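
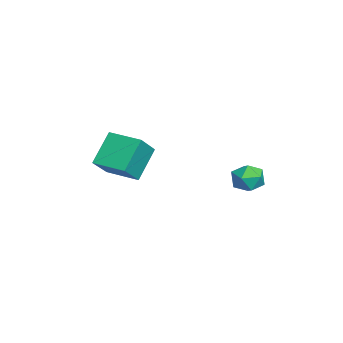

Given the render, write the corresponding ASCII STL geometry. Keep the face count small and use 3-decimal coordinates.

solid 
facet normal -0.533 -0.844 0.068
outer loop
vertex -0.952 -5.117 2.847
vertex -1.8 -4.483 4.073
vertex -1.896 -4.595 1.924
endloop
endfacet
facet normal 0.523 -0.392 -0.757
outer loop
vertex -1.14 -3.397 1.827
vertex -0.952 -5.117 2.847
vertex -1.896 -4.595 1.924
endloop
endfacet
facet normal -0.533 -0.844 0.068
outer loop
vertex -1.896 -4.595 1.924
vertex -1.8 -4.483 4.073
vertex -2.744 -3.961 3.15
endloop
endfacet
facet normal -0.665 0.367 -0.650
outer loop
vertex -2.744 -3.961 3.15
vertex -1.14 -3.397 1.827
vertex -1.896 -4.595 1.924
endloop
endfacet
facet normal 0.665 -0.367 0.650
outer loop
vertex -0.952 -5.117 2.847
vertex -1.044 -3.285 3.976
vertex -1.8 -4.483 4.073
endloop
endfacet
facet normal 0.523 -0.392 -0.757
outer loop
vertex -0.196 -3.919 2.75
vertex -0.952 -5.117 2.847
vertex -1.14 -3.397 1.827
endloop
endfacet
facet normal 0.665 -0.367 0.650
outer loop
vertex -0.196 -3.919 2.75
vertex -1.044 -3.285 3.976
vertex -0.952 -5.117 2.847
endloop
endfacet
facet normal -0.523 0.392 0.757
outer loop
vertex -1.8 -4.483 4.073
vertex -1.044 -3.285 3.976
vertex -2.744 -3.961 3.15
endloop
endfacet
facet normal -0.665 0.367 -0.650
outer loop
vertex -1.988 -2.763 3.053
vertex -1.14 -3.397 1.827
vertex -2.744 -3.961 3.15
endloop
endfacet
facet normal -0.523 0.392 0.757
outer loop
vertex -2.744 -3.961 3.15
vertex -1.044 -3.285 3.976
vertex -1.988 -2.763 3.053
endloop
endfacet
facet normal 0.533 0.844 -0.068
outer loop
vertex -1.988 -2.763 3.053
vertex -0.196 -3.919 2.75
vertex -1.14 -3.397 1.827
endloop
endfacet
facet normal 0.533 0.844 -0.068
outer loop
vertex -1.044 -3.285 3.976
vertex -0.196 -3.919 2.75
vertex -1.988 -2.763 3.053
endloop
endfacet
facet normal 0.176 0.967 0.182
outer loop
vertex 1.94 1.074 2.969
vertex 1.629 1.012 3.598
vertex 2.321 0.898 3.535
endloop
endfacet
facet normal 0.679 0.693 -0.242
outer loop
vertex 1.94 1.074 2.969
vertex 2.321 0.898 3.535
vertex 2.433 0.574 2.92
endloop
endfacet
facet normal 0.359 0.435 -0.826
outer loop
vertex 1.94 1.074 2.969
vertex 2.433 0.574 2.92
vertex 1.81 0.487 2.603
endloop
endfacet
facet normal -0.342 0.551 -0.762
outer loop
vertex 1.94 1.074 2.969
vertex 1.81 0.487 2.603
vertex 1.313 0.758 3.022
endloop
endfacet
facet normal -0.455 0.880 -0.138
outer loop
vertex 1.94 1.074 2.969
vertex 1.313 0.758 3.022
vertex 1.629 1.012 3.598
endloop
endfacet
facet normal 0.984 0.147 0.102
outer loop
vertex 2.433 0.574 2.92
vertex 2.321 0.898 3.535
vertex 2.427 0.202 3.518
endloop
endfacet
facet normal 0.169 0.591 0.789
outer loop
vertex 2.321 0.898 3.535
vertex 1.629 1.012 3.598
vertex 1.93 0.473 3.937
endloop
endfacet
facet normal -0.852 0.448 0.270
outer loop
vertex 1.629 1.012 3.598
vertex 1.313 0.758 3.022
vertex 1.307 0.386 3.62
endloop
endfacet
facet normal -0.669 -0.084 -0.739
outer loop
vertex 1.313 0.758 3.022
vertex 1.81 0.487 2.603
vertex 1.419 0.062 3.005
endloop
endfacet
facet normal 0.466 -0.269 -0.843
outer loop
vertex 1.81 0.487 2.603
vertex 2.433 0.574 2.92
vertex 2.111 -0.052 2.942
endloop
endfacet
facet normal 0.342 -0.551 0.762
outer loop
vertex 1.8 -0.114 3.571
vertex 2.427 0.202 3.518
vertex 1.93 0.473 3.937
endloop
endfacet
facet normal -0.359 -0.435 0.826
outer loop
vertex 1.8 -0.114 3.571
vertex 1.93 0.473 3.937
vertex 1.307 0.386 3.62
endloop
endfacet
facet normal -0.679 -0.693 0.242
outer loop
vertex 1.8 -0.114 3.571
vertex 1.307 0.386 3.62
vertex 1.419 0.062 3.005
endloop
endfacet
facet normal -0.176 -0.967 -0.182
outer loop
vertex 1.8 -0.114 3.571
vertex 1.419 0.062 3.005
vertex 2.111 -0.052 2.942
endloop
endfacet
facet normal 0.455 -0.880 0.138
outer loop
vertex 1.8 -0.114 3.571
vertex 2.111 -0.052 2.942
vertex 2.427 0.202 3.518
endloop
endfacet
facet normal 0.669 0.084 0.739
outer loop
vertex 1.93 0.473 3.937
vertex 2.427 0.202 3.518
vertex 2.321 0.898 3.535
endloop
endfacet
facet normal -0.466 0.269 0.843
outer loop
vertex 1.307 0.386 3.62
vertex 1.93 0.473 3.937
vertex 1.629 1.012 3.598
endloop
endfacet
facet normal -0.984 -0.147 -0.102
outer loop
vertex 1.419 0.062 3.005
vertex 1.307 0.386 3.62
vertex 1.313 0.758 3.022
endloop
endfacet
facet normal -0.169 -0.591 -0.789
outer loop
vertex 2.111 -0.052 2.942
vertex 1.419 0.062 3.005
vertex 1.81 0.487 2.603
endloop
endfacet
facet normal 0.852 -0.448 -0.270
outer loop
vertex 2.427 0.202 3.518
vertex 2.111 -0.052 2.942
vertex 2.433 0.574 2.92
endloop
endfacet

endsolid


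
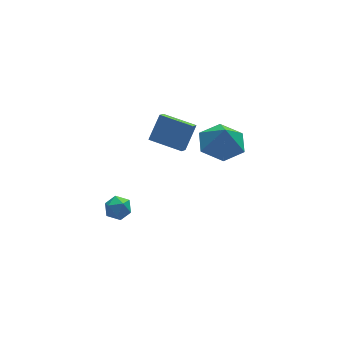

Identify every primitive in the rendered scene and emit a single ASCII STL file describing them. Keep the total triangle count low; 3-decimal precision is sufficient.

solid 
facet normal -0.539 -0.413 -0.734
outer loop
vertex 0.99 -3.382 3.207
vertex -0.073 -2.392 3.431
vertex 1.348 -2.873 2.657
endloop
endfacet
facet normal 0.723 -0.673 -0.152
outer loop
vertex 2.033 -2.348 3.589
vertex 0.99 -3.382 3.207
vertex 1.348 -2.873 2.657
endloop
endfacet
facet normal -0.539 -0.413 -0.734
outer loop
vertex 1.348 -2.873 2.657
vertex -0.073 -2.392 3.431
vertex 0.285 -1.883 2.881
endloop
endfacet
facet normal 0.431 0.613 -0.662
outer loop
vertex 0.285 -1.883 2.881
vertex 2.033 -2.348 3.589
vertex 1.348 -2.873 2.657
endloop
endfacet
facet normal -0.431 -0.613 0.662
outer loop
vertex 0.99 -3.382 3.207
vertex 0.612 -1.867 4.363
vertex -0.073 -2.392 3.431
endloop
endfacet
facet normal 0.723 -0.673 -0.152
outer loop
vertex 1.675 -2.857 4.139
vertex 0.99 -3.382 3.207
vertex 2.033 -2.348 3.589
endloop
endfacet
facet normal -0.431 -0.613 0.662
outer loop
vertex 1.675 -2.857 4.139
vertex 0.612 -1.867 4.363
vertex 0.99 -3.382 3.207
endloop
endfacet
facet normal -0.723 0.673 0.152
outer loop
vertex -0.073 -2.392 3.431
vertex 0.612 -1.867 4.363
vertex 0.285 -1.883 2.881
endloop
endfacet
facet normal 0.431 0.613 -0.662
outer loop
vertex 0.97 -1.358 3.813
vertex 2.033 -2.348 3.589
vertex 0.285 -1.883 2.881
endloop
endfacet
facet normal -0.723 0.673 0.152
outer loop
vertex 0.285 -1.883 2.881
vertex 0.612 -1.867 4.363
vertex 0.97 -1.358 3.813
endloop
endfacet
facet normal 0.539 0.413 0.734
outer loop
vertex 0.97 -1.358 3.813
vertex 1.675 -2.857 4.139
vertex 2.033 -2.348 3.589
endloop
endfacet
facet normal 0.539 0.413 0.734
outer loop
vertex 0.612 -1.867 4.363
vertex 1.675 -2.857 4.139
vertex 0.97 -1.358 3.813
endloop
endfacet
facet normal -0.028 0.233 -0.972
outer loop
vertex 4.059 -2.46 2.381
vertex 3.034 -2.685 2.356
vertex 3.352 -1.71 2.581
endloop
endfacet
facet normal 0.599 0.376 0.707
outer loop
vertex 4.059 -2.46 2.381
vertex 3.352 -1.71 2.581
vertex 3.066 -2.955 3.484
endloop
endfacet
facet normal -0.028 0.233 -0.972
outer loop
vertex 3.352 -1.71 2.581
vertex 3.034 -2.685 2.356
vertex 2.327 -1.935 2.556
endloop
endfacet
facet normal -0.151 0.603 0.783
outer loop
vertex 3.352 -1.71 2.581
vertex 2.327 -1.935 2.556
vertex 3.066 -2.955 3.484
endloop
endfacet
facet normal -0.028 0.233 -0.972
outer loop
vertex 2.327 -1.935 2.556
vertex 3.034 -2.685 2.356
vertex 2.009 -2.91 2.331
endloop
endfacet
facet normal -0.733 0.083 0.675
outer loop
vertex 2.327 -1.935 2.556
vertex 2.009 -2.91 2.331
vertex 3.066 -2.955 3.484
endloop
endfacet
facet normal -0.028 0.233 -0.972
outer loop
vertex 2.009 -2.91 2.331
vertex 3.034 -2.685 2.356
vertex 2.716 -3.66 2.131
endloop
endfacet
facet normal -0.564 -0.663 0.492
outer loop
vertex 2.009 -2.91 2.331
vertex 2.716 -3.66 2.131
vertex 3.066 -2.955 3.484
endloop
endfacet
facet normal -0.028 0.233 -0.972
outer loop
vertex 2.716 -3.66 2.131
vertex 3.034 -2.685 2.356
vertex 3.741 -3.435 2.156
endloop
endfacet
facet normal 0.185 -0.890 0.416
outer loop
vertex 2.716 -3.66 2.131
vertex 3.741 -3.435 2.156
vertex 3.066 -2.955 3.484
endloop
endfacet
facet normal -0.028 0.233 -0.972
outer loop
vertex 3.741 -3.435 2.156
vertex 3.034 -2.685 2.356
vertex 4.059 -2.46 2.381
endloop
endfacet
facet normal 0.767 -0.371 0.524
outer loop
vertex 3.741 -3.435 2.156
vertex 4.059 -2.46 2.381
vertex 3.066 -2.955 3.484
endloop
endfacet
facet normal -0.972 0.191 0.137
outer loop
vertex -1.683 -1.49 -2.311
vertex -1.581 -1.43 -1.67
vertex -1.533 -0.908 -2.058
endloop
endfacet
facet normal -0.755 0.415 -0.507
outer loop
vertex -1.683 -1.49 -2.311
vertex -1.533 -0.908 -2.058
vertex -1.261 -1.099 -2.619
endloop
endfacet
facet normal -0.491 -0.147 -0.859
outer loop
vertex -1.683 -1.49 -2.311
vertex -1.261 -1.099 -2.619
vertex -1.142 -1.738 -2.578
endloop
endfacet
facet normal -0.544 -0.718 -0.435
outer loop
vertex -1.683 -1.49 -2.311
vertex -1.142 -1.738 -2.578
vertex -1.34 -1.943 -1.992
endloop
endfacet
facet normal -0.841 -0.509 0.182
outer loop
vertex -1.683 -1.49 -2.311
vertex -1.34 -1.943 -1.992
vertex -1.581 -1.43 -1.67
endloop
endfacet
facet normal -0.226 0.883 -0.410
outer loop
vertex -1.261 -1.099 -2.619
vertex -1.533 -0.908 -2.058
vertex -0.9 -0.797 -2.168
endloop
endfacet
facet normal -0.576 0.521 0.630
outer loop
vertex -1.533 -0.908 -2.058
vertex -1.581 -1.43 -1.67
vertex -1.098 -1.002 -1.582
endloop
endfacet
facet normal -0.365 -0.612 0.702
outer loop
vertex -1.581 -1.43 -1.67
vertex -1.34 -1.943 -1.992
vertex -0.979 -1.641 -1.541
endloop
endfacet
facet normal 0.116 -0.949 -0.293
outer loop
vertex -1.34 -1.943 -1.992
vertex -1.142 -1.738 -2.578
vertex -0.707 -1.832 -2.102
endloop
endfacet
facet normal 0.201 -0.025 -0.979
outer loop
vertex -1.142 -1.738 -2.578
vertex -1.261 -1.099 -2.619
vertex -0.659 -1.31 -2.49
endloop
endfacet
facet normal 0.544 0.718 0.435
outer loop
vertex -0.557 -1.25 -1.849
vertex -0.9 -0.797 -2.168
vertex -1.098 -1.002 -1.582
endloop
endfacet
facet normal 0.491 0.147 0.859
outer loop
vertex -0.557 -1.25 -1.849
vertex -1.098 -1.002 -1.582
vertex -0.979 -1.641 -1.541
endloop
endfacet
facet normal 0.755 -0.415 0.507
outer loop
vertex -0.557 -1.25 -1.849
vertex -0.979 -1.641 -1.541
vertex -0.707 -1.832 -2.102
endloop
endfacet
facet normal 0.972 -0.191 -0.137
outer loop
vertex -0.557 -1.25 -1.849
vertex -0.707 -1.832 -2.102
vertex -0.659 -1.31 -2.49
endloop
endfacet
facet normal 0.841 0.509 -0.182
outer loop
vertex -0.557 -1.25 -1.849
vertex -0.659 -1.31 -2.49
vertex -0.9 -0.797 -2.168
endloop
endfacet
facet normal -0.116 0.949 0.293
outer loop
vertex -1.098 -1.002 -1.582
vertex -0.9 -0.797 -2.168
vertex -1.533 -0.908 -2.058
endloop
endfacet
facet normal -0.201 0.025 0.979
outer loop
vertex -0.979 -1.641 -1.541
vertex -1.098 -1.002 -1.582
vertex -1.581 -1.43 -1.67
endloop
endfacet
facet normal 0.226 -0.883 0.410
outer loop
vertex -0.707 -1.832 -2.102
vertex -0.979 -1.641 -1.541
vertex -1.34 -1.943 -1.992
endloop
endfacet
facet normal 0.576 -0.521 -0.630
outer loop
vertex -0.659 -1.31 -2.49
vertex -0.707 -1.832 -2.102
vertex -1.142 -1.738 -2.578
endloop
endfacet
facet normal 0.365 0.612 -0.702
outer loop
vertex -0.9 -0.797 -2.168
vertex -0.659 -1.31 -2.49
vertex -1.261 -1.099 -2.619
endloop
endfacet

endsolid


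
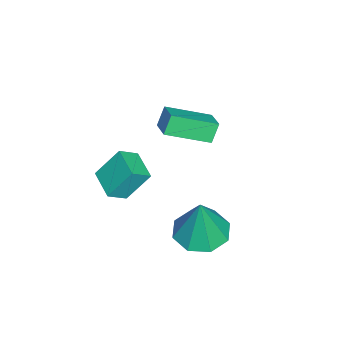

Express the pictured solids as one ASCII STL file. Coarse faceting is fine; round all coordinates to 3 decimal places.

solid 
facet normal -0.584 0.574 -0.574
outer loop
vertex -0.679 0.927 0.039
vertex 0.195 1.615 -0.162
vertex -0.345 0.188 -1.04
endloop
endfacet
facet normal -0.774 -0.608 0.177
outer loop
vertex 0.145 -0.295 -0.558
vertex -0.679 0.927 0.039
vertex -0.345 0.188 -1.04
endloop
endfacet
facet normal -0.584 0.574 -0.574
outer loop
vertex -0.345 0.188 -1.04
vertex 0.195 1.615 -0.162
vertex 0.528 0.875 -1.241
endloop
endfacet
facet normal 0.247 -0.548 -0.800
outer loop
vertex 0.528 0.875 -1.241
vertex 0.145 -0.295 -0.558
vertex -0.345 0.188 -1.04
endloop
endfacet
facet normal -0.247 0.547 0.800
outer loop
vertex -0.679 0.927 0.039
vertex 0.685 1.132 0.32
vertex 0.195 1.615 -0.162
endloop
endfacet
facet normal -0.773 -0.609 0.179
outer loop
vertex -0.188 0.445 0.521
vertex -0.679 0.927 0.039
vertex 0.145 -0.295 -0.558
endloop
endfacet
facet normal -0.247 0.548 0.799
outer loop
vertex -0.188 0.445 0.521
vertex 0.685 1.132 0.32
vertex -0.679 0.927 0.039
endloop
endfacet
facet normal 0.774 0.608 -0.178
outer loop
vertex 0.195 1.615 -0.162
vertex 0.685 1.132 0.32
vertex 0.528 0.875 -1.241
endloop
endfacet
facet normal 0.247 -0.548 -0.799
outer loop
vertex 1.019 0.393 -0.759
vertex 0.145 -0.295 -0.558
vertex 0.528 0.875 -1.241
endloop
endfacet
facet normal 0.773 0.609 -0.178
outer loop
vertex 0.528 0.875 -1.241
vertex 0.685 1.132 0.32
vertex 1.019 0.393 -0.759
endloop
endfacet
facet normal 0.584 -0.574 0.574
outer loop
vertex 1.019 0.393 -0.759
vertex -0.188 0.445 0.521
vertex 0.145 -0.295 -0.558
endloop
endfacet
facet normal 0.584 -0.574 0.574
outer loop
vertex 0.685 1.132 0.32
vertex -0.188 0.445 0.521
vertex 1.019 0.393 -0.759
endloop
endfacet
facet normal -0.463 0.190 0.866
outer loop
vertex -3.973 0.924 -0.442
vertex -3.198 1.375 -0.127
vertex -4.59 2.444 -1.105
endloop
endfacet
facet normal -0.815 -0.475 -0.331
outer loop
vertex -4.202 2.285 -1.833
vertex -3.973 0.924 -0.442
vertex -4.59 2.444 -1.105
endloop
endfacet
facet normal -0.462 0.190 0.866
outer loop
vertex -4.59 2.444 -1.105
vertex -3.198 1.375 -0.127
vertex -3.816 2.896 -0.791
endloop
endfacet
facet normal -0.350 0.859 -0.374
outer loop
vertex -3.816 2.896 -0.791
vertex -4.202 2.285 -1.833
vertex -4.59 2.444 -1.105
endloop
endfacet
facet normal 0.348 -0.860 0.373
outer loop
vertex -3.973 0.924 -0.442
vertex -2.81 1.216 -0.855
vertex -3.198 1.375 -0.127
endloop
endfacet
facet normal -0.815 -0.476 -0.331
outer loop
vertex -3.584 0.764 -1.169
vertex -3.973 0.924 -0.442
vertex -4.202 2.285 -1.833
endloop
endfacet
facet normal 0.349 -0.859 0.376
outer loop
vertex -3.584 0.764 -1.169
vertex -2.81 1.216 -0.855
vertex -3.973 0.924 -0.442
endloop
endfacet
facet normal 0.815 0.476 0.331
outer loop
vertex -3.198 1.375 -0.127
vertex -2.81 1.216 -0.855
vertex -3.816 2.896 -0.791
endloop
endfacet
facet normal -0.348 0.859 -0.375
outer loop
vertex -3.427 2.736 -1.518
vertex -4.202 2.285 -1.833
vertex -3.816 2.896 -0.791
endloop
endfacet
facet normal 0.815 0.475 0.331
outer loop
vertex -3.816 2.896 -0.791
vertex -2.81 1.216 -0.855
vertex -3.427 2.736 -1.518
endloop
endfacet
facet normal 0.463 -0.190 -0.866
outer loop
vertex -3.427 2.736 -1.518
vertex -3.584 0.764 -1.169
vertex -4.202 2.285 -1.833
endloop
endfacet
facet normal 0.462 -0.190 -0.866
outer loop
vertex -2.81 1.216 -0.855
vertex -3.584 0.764 -1.169
vertex -3.427 2.736 -1.518
endloop
endfacet
facet normal -0.214 -0.029 -0.976
outer loop
vertex 0.151 2.318 -3.423
vertex -0.377 3.162 -3.332
vertex 0.578 2.943 -3.535
endloop
endfacet
facet normal 0.816 -0.507 0.278
outer loop
vertex 0.151 2.318 -3.423
vertex 0.578 2.943 -3.535
vertex 0.037 3.218 -1.448
endloop
endfacet
facet normal -0.214 -0.028 -0.976
outer loop
vertex 0.578 2.943 -3.535
vertex -0.377 3.162 -3.332
vertex 0.446 3.697 -3.528
endloop
endfacet
facet normal 0.960 0.166 0.227
outer loop
vertex 0.578 2.943 -3.535
vertex 0.446 3.697 -3.528
vertex 0.037 3.218 -1.448
endloop
endfacet
facet normal -0.214 -0.028 -0.976
outer loop
vertex 0.446 3.697 -3.528
vertex -0.377 3.162 -3.332
vertex -0.168 4.138 -3.406
endloop
endfacet
facet normal 0.596 0.749 0.290
outer loop
vertex 0.446 3.697 -3.528
vertex -0.168 4.138 -3.406
vertex 0.037 3.218 -1.448
endloop
endfacet
facet normal -0.214 -0.028 -0.976
outer loop
vertex -0.168 4.138 -3.406
vertex -0.377 3.162 -3.332
vertex -0.904 4.007 -3.241
endloop
endfacet
facet normal -0.064 0.901 0.430
outer loop
vertex -0.168 4.138 -3.406
vertex -0.904 4.007 -3.241
vertex 0.037 3.218 -1.448
endloop
endfacet
facet normal -0.214 -0.029 -0.976
outer loop
vertex -0.904 4.007 -3.241
vertex -0.377 3.162 -3.332
vertex -1.331 3.382 -3.129
endloop
endfacet
facet normal -0.631 0.532 0.565
outer loop
vertex -0.904 4.007 -3.241
vertex -1.331 3.382 -3.129
vertex 0.037 3.218 -1.448
endloop
endfacet
facet normal -0.214 -0.028 -0.976
outer loop
vertex -1.331 3.382 -3.129
vertex -0.377 3.162 -3.332
vertex -1.199 2.628 -3.136
endloop
endfacet
facet normal -0.775 -0.141 0.617
outer loop
vertex -1.331 3.382 -3.129
vertex -1.199 2.628 -3.136
vertex 0.037 3.218 -1.448
endloop
endfacet
facet normal -0.214 -0.028 -0.976
outer loop
vertex -1.199 2.628 -3.136
vertex -0.377 3.162 -3.332
vertex -0.585 2.187 -3.258
endloop
endfacet
facet normal -0.410 -0.725 0.554
outer loop
vertex -1.199 2.628 -3.136
vertex -0.585 2.187 -3.258
vertex 0.037 3.218 -1.448
endloop
endfacet
facet normal -0.214 -0.028 -0.976
outer loop
vertex -0.585 2.187 -3.258
vertex -0.377 3.162 -3.332
vertex 0.151 2.318 -3.423
endloop
endfacet
facet normal 0.249 -0.876 0.413
outer loop
vertex -0.585 2.187 -3.258
vertex 0.151 2.318 -3.423
vertex 0.037 3.218 -1.448
endloop
endfacet

endsolid


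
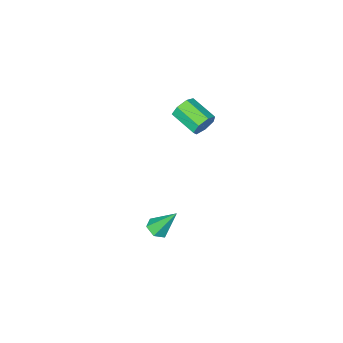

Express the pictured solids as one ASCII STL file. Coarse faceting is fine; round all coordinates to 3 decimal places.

solid 
facet normal 0.330 -0.450 -0.829
outer loop
vertex 4.851 -0.48 -4.422
vertex 4.271 -0.283 -4.76
vertex 4.834 0.132 -4.761
endloop
endfacet
facet normal 0.797 0.310 0.519
outer loop
vertex 4.851 -0.48 -4.422
vertex 4.834 0.132 -4.761
vertex 3.649 0.563 -3.2
endloop
endfacet
facet normal 0.330 -0.450 -0.829
outer loop
vertex 4.834 0.132 -4.761
vertex 4.271 -0.283 -4.76
vertex 4.254 0.329 -5.099
endloop
endfacet
facet normal 0.328 0.945 -0.012
outer loop
vertex 4.834 0.132 -4.761
vertex 4.254 0.329 -5.099
vertex 3.649 0.563 -3.2
endloop
endfacet
facet normal 0.330 -0.450 -0.830
outer loop
vertex 4.254 0.329 -5.099
vertex 4.271 -0.283 -4.76
vertex 3.69 -0.086 -5.098
endloop
endfacet
facet normal -0.570 0.774 -0.277
outer loop
vertex 4.254 0.329 -5.099
vertex 3.69 -0.086 -5.098
vertex 3.649 0.563 -3.2
endloop
endfacet
facet normal 0.330 -0.450 -0.830
outer loop
vertex 3.69 -0.086 -5.098
vertex 4.271 -0.283 -4.76
vertex 3.707 -0.699 -4.759
endloop
endfacet
facet normal -0.999 -0.033 -0.010
outer loop
vertex 3.69 -0.086 -5.098
vertex 3.707 -0.699 -4.759
vertex 3.649 0.563 -3.2
endloop
endfacet
facet normal 0.331 -0.450 -0.829
outer loop
vertex 3.707 -0.699 -4.759
vertex 4.271 -0.283 -4.76
vertex 4.288 -0.895 -4.421
endloop
endfacet
facet normal -0.529 -0.669 0.522
outer loop
vertex 3.707 -0.699 -4.759
vertex 4.288 -0.895 -4.421
vertex 3.649 0.563 -3.2
endloop
endfacet
facet normal 0.330 -0.450 -0.829
outer loop
vertex 4.288 -0.895 -4.421
vertex 4.271 -0.283 -4.76
vertex 4.851 -0.48 -4.422
endloop
endfacet
facet normal 0.368 -0.497 0.786
outer loop
vertex 4.288 -0.895 -4.421
vertex 4.851 -0.48 -4.422
vertex 3.649 0.563 -3.2
endloop
endfacet
facet normal -0.120 0.933 -0.339
outer loop
vertex 1.683 -0.303 1.692
vertex 1.31 -0.116 2.339
vertex 2.065 -0.073 2.19
endloop
endfacet
facet normal 0.812 -0.104 -0.575
outer loop
vertex 1.683 -0.303 1.692
vertex 2.065 -0.073 2.19
vertex 1.883 -1.852 2.254
endloop
endfacet
facet normal 0.812 -0.104 -0.574
outer loop
vertex 1.883 -1.852 2.254
vertex 2.065 -0.073 2.19
vertex 2.264 -1.622 2.752
endloop
endfacet
facet normal 0.119 -0.933 0.340
outer loop
vertex 1.883 -1.852 2.254
vertex 2.264 -1.622 2.752
vertex 1.51 -1.664 2.901
endloop
endfacet
facet normal -0.120 0.933 -0.340
outer loop
vertex 2.065 -0.073 2.19
vertex 1.31 -0.116 2.339
vertex 1.878 0.125 2.8
endloop
endfacet
facet normal 0.953 0.204 0.226
outer loop
vertex 2.065 -0.073 2.19
vertex 1.878 0.125 2.8
vertex 2.264 -1.622 2.752
endloop
endfacet
facet normal 0.953 0.204 0.225
outer loop
vertex 2.264 -1.622 2.752
vertex 1.878 0.125 2.8
vertex 2.077 -1.424 3.363
endloop
endfacet
facet normal 0.119 -0.933 0.339
outer loop
vertex 2.264 -1.622 2.752
vertex 2.077 -1.424 3.363
vertex 1.51 -1.664 2.901
endloop
endfacet
facet normal -0.120 0.933 -0.340
outer loop
vertex 1.878 0.125 2.8
vertex 1.31 -0.116 2.339
vertex 1.264 0.142 3.063
endloop
endfacet
facet normal 0.376 0.359 0.854
outer loop
vertex 1.878 0.125 2.8
vertex 1.264 0.142 3.063
vertex 2.077 -1.424 3.363
endloop
endfacet
facet normal 0.376 0.359 0.854
outer loop
vertex 2.077 -1.424 3.363
vertex 1.264 0.142 3.063
vertex 1.463 -1.407 3.626
endloop
endfacet
facet normal 0.119 -0.933 0.339
outer loop
vertex 2.077 -1.424 3.363
vertex 1.463 -1.407 3.626
vertex 1.51 -1.664 2.901
endloop
endfacet
facet normal -0.119 0.933 -0.340
outer loop
vertex 1.264 0.142 3.063
vertex 1.31 -0.116 2.339
vertex 0.685 -0.035 2.78
endloop
endfacet
facet normal -0.485 0.243 0.840
outer loop
vertex 1.264 0.142 3.063
vertex 0.685 -0.035 2.78
vertex 1.463 -1.407 3.626
endloop
endfacet
facet normal -0.485 0.243 0.840
outer loop
vertex 1.463 -1.407 3.626
vertex 0.685 -0.035 2.78
vertex 0.884 -1.584 3.343
endloop
endfacet
facet normal 0.120 -0.933 0.339
outer loop
vertex 1.463 -1.407 3.626
vertex 0.884 -1.584 3.343
vertex 1.51 -1.664 2.901
endloop
endfacet
facet normal -0.119 0.933 -0.340
outer loop
vertex 0.685 -0.035 2.78
vertex 1.31 -0.116 2.339
vertex 0.577 -0.273 2.165
endloop
endfacet
facet normal -0.980 -0.056 0.193
outer loop
vertex 0.685 -0.035 2.78
vertex 0.577 -0.273 2.165
vertex 0.884 -1.584 3.343
endloop
endfacet
facet normal -0.980 -0.056 0.193
outer loop
vertex 0.884 -1.584 3.343
vertex 0.577 -0.273 2.165
vertex 0.776 -1.822 2.728
endloop
endfacet
facet normal 0.121 -0.933 0.340
outer loop
vertex 0.884 -1.584 3.343
vertex 0.776 -1.822 2.728
vertex 1.51 -1.664 2.901
endloop
endfacet
facet normal -0.119 0.933 -0.339
outer loop
vertex 0.577 -0.273 2.165
vertex 1.31 -0.116 2.339
vertex 1.021 -0.392 1.681
endloop
endfacet
facet normal -0.737 -0.313 -0.599
outer loop
vertex 0.577 -0.273 2.165
vertex 1.021 -0.392 1.681
vertex 0.776 -1.822 2.728
endloop
endfacet
facet normal -0.738 -0.312 -0.599
outer loop
vertex 0.776 -1.822 2.728
vertex 1.021 -0.392 1.681
vertex 1.22 -1.941 2.243
endloop
endfacet
facet normal 0.121 -0.933 0.339
outer loop
vertex 0.776 -1.822 2.728
vertex 1.22 -1.941 2.243
vertex 1.51 -1.664 2.901
endloop
endfacet
facet normal -0.120 0.933 -0.339
outer loop
vertex 1.021 -0.392 1.681
vertex 1.31 -0.116 2.339
vertex 1.683 -0.303 1.692
endloop
endfacet
facet normal 0.060 -0.334 -0.941
outer loop
vertex 1.021 -0.392 1.681
vertex 1.683 -0.303 1.692
vertex 1.22 -1.941 2.243
endloop
endfacet
facet normal 0.060 -0.334 -0.941
outer loop
vertex 1.22 -1.941 2.243
vertex 1.683 -0.303 1.692
vertex 1.883 -1.852 2.254
endloop
endfacet
facet normal 0.120 -0.933 0.340
outer loop
vertex 1.22 -1.941 2.243
vertex 1.883 -1.852 2.254
vertex 1.51 -1.664 2.901
endloop
endfacet

endsolid


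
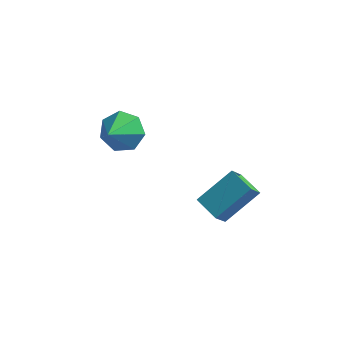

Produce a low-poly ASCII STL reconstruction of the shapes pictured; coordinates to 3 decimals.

solid 
facet normal 0.002 0.823 -0.569
outer loop
vertex -1.886 2.651 2.656
vertex -2.438 2.137 1.911
vertex -2.801 2.704 2.73
endloop
endfacet
facet normal 0.086 0.095 0.992
outer loop
vertex -1.886 2.651 2.656
vertex -2.801 2.704 2.73
vertex -2.442 0.723 2.889
endloop
endfacet
facet normal 0.003 0.823 -0.568
outer loop
vertex -2.801 2.704 2.73
vertex -2.438 2.137 1.911
vertex -3.443 2.331 2.187
endloop
endfacet
facet normal -0.627 -0.051 0.777
outer loop
vertex -2.801 2.704 2.73
vertex -3.443 2.331 2.187
vertex -2.442 0.723 2.889
endloop
endfacet
facet normal 0.003 0.822 -0.569
outer loop
vertex -3.443 2.331 2.187
vertex -2.438 2.137 1.911
vertex -3.329 1.812 1.437
endloop
endfacet
facet normal -0.869 -0.459 0.186
outer loop
vertex -3.443 2.331 2.187
vertex -3.329 1.812 1.437
vertex -2.442 0.723 2.889
endloop
endfacet
facet normal 0.002 0.823 -0.568
outer loop
vertex -3.329 1.812 1.437
vertex -2.438 2.137 1.911
vertex -2.544 1.538 1.043
endloop
endfacet
facet normal -0.457 -0.823 -0.338
outer loop
vertex -3.329 1.812 1.437
vertex -2.544 1.538 1.043
vertex -2.442 0.723 2.889
endloop
endfacet
facet normal 0.001 0.823 -0.568
outer loop
vertex -2.544 1.538 1.043
vertex -2.438 2.137 1.911
vertex -1.679 1.716 1.303
endloop
endfacet
facet normal 0.298 -0.867 -0.399
outer loop
vertex -2.544 1.538 1.043
vertex -1.679 1.716 1.303
vertex -2.442 0.723 2.889
endloop
endfacet
facet normal 0.002 0.823 -0.568
outer loop
vertex -1.679 1.716 1.303
vertex -2.438 2.137 1.911
vertex -1.387 2.211 2.021
endloop
endfacet
facet normal 0.828 -0.559 0.048
outer loop
vertex -1.679 1.716 1.303
vertex -1.387 2.211 2.021
vertex -2.442 0.723 2.889
endloop
endfacet
facet normal 0.002 0.823 -0.569
outer loop
vertex -1.387 2.211 2.021
vertex -2.438 2.137 1.911
vertex -1.886 2.651 2.656
endloop
endfacet
facet normal 0.733 -0.131 0.667
outer loop
vertex -1.387 2.211 2.021
vertex -1.886 2.651 2.656
vertex -2.442 0.723 2.889
endloop
endfacet
facet normal -0.855 0.457 0.245
outer loop
vertex 2.457 2.56 0.623
vertex 2.6 3.32 -0.294
vertex 1.397 1.249 -0.63
endloop
endfacet
facet normal -0.119 -0.634 0.764
outer loop
vertex 2.5 0.66 -0.946
vertex 2.457 2.56 0.623
vertex 1.397 1.249 -0.63
endloop
endfacet
facet normal -0.855 0.457 0.246
outer loop
vertex 1.397 1.249 -0.63
vertex 2.6 3.32 -0.294
vertex 1.54 2.01 -1.546
endloop
endfacet
facet normal -0.504 -0.624 -0.597
outer loop
vertex 1.54 2.01 -1.546
vertex 2.5 0.66 -0.946
vertex 1.397 1.249 -0.63
endloop
endfacet
facet normal 0.504 0.625 0.596
outer loop
vertex 2.457 2.56 0.623
vertex 3.703 2.731 -0.61
vertex 2.6 3.32 -0.294
endloop
endfacet
facet normal -0.119 -0.634 0.764
outer loop
vertex 3.56 1.97 0.306
vertex 2.457 2.56 0.623
vertex 2.5 0.66 -0.946
endloop
endfacet
facet normal 0.505 0.623 0.597
outer loop
vertex 3.56 1.97 0.306
vertex 3.703 2.731 -0.61
vertex 2.457 2.56 0.623
endloop
endfacet
facet normal 0.119 0.634 -0.764
outer loop
vertex 2.6 3.32 -0.294
vertex 3.703 2.731 -0.61
vertex 1.54 2.01 -1.546
endloop
endfacet
facet normal -0.505 -0.624 -0.596
outer loop
vertex 2.643 1.42 -1.863
vertex 2.5 0.66 -0.946
vertex 1.54 2.01 -1.546
endloop
endfacet
facet normal 0.119 0.634 -0.764
outer loop
vertex 1.54 2.01 -1.546
vertex 3.703 2.731 -0.61
vertex 2.643 1.42 -1.863
endloop
endfacet
facet normal 0.855 -0.457 -0.246
outer loop
vertex 2.643 1.42 -1.863
vertex 3.56 1.97 0.306
vertex 2.5 0.66 -0.946
endloop
endfacet
facet normal 0.855 -0.457 -0.246
outer loop
vertex 3.703 2.731 -0.61
vertex 3.56 1.97 0.306
vertex 2.643 1.42 -1.863
endloop
endfacet

endsolid


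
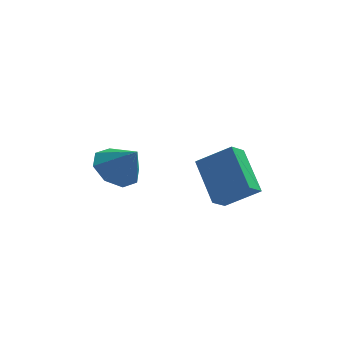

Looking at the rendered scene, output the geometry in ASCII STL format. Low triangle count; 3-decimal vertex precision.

solid 
facet normal -0.545 0.310 -0.779
outer loop
vertex -1.295 0.8 -2.339
vertex -2.115 1.072 -1.658
vertex -1.236 1.593 -2.065
endloop
endfacet
facet normal 0.998 -0.066 -0.023
outer loop
vertex -1.295 0.8 -2.339
vertex -1.236 1.593 -2.065
vertex -1.265 0.588 -0.442
endloop
endfacet
facet normal -0.545 0.310 -0.779
outer loop
vertex -1.236 1.593 -2.065
vertex -2.115 1.072 -1.658
vertex -1.691 2.082 -1.552
endloop
endfacet
facet normal 0.835 0.461 0.301
outer loop
vertex -1.236 1.593 -2.065
vertex -1.691 2.082 -1.552
vertex -1.265 0.588 -0.442
endloop
endfacet
facet normal -0.545 0.310 -0.779
outer loop
vertex -1.691 2.082 -1.552
vertex -2.115 1.072 -1.658
vertex -2.395 1.979 -1.101
endloop
endfacet
facet normal 0.357 0.621 0.698
outer loop
vertex -1.691 2.082 -1.552
vertex -2.395 1.979 -1.101
vertex -1.265 0.588 -0.442
endloop
endfacet
facet normal -0.545 0.310 -0.779
outer loop
vertex -2.395 1.979 -1.101
vertex -2.115 1.072 -1.658
vertex -2.934 1.345 -0.976
endloop
endfacet
facet normal -0.156 0.317 0.936
outer loop
vertex -2.395 1.979 -1.101
vertex -2.934 1.345 -0.976
vertex -1.265 0.588 -0.442
endloop
endfacet
facet normal -0.545 0.311 -0.779
outer loop
vertex -2.934 1.345 -0.976
vertex -2.115 1.072 -1.658
vertex -2.994 0.551 -1.251
endloop
endfacet
facet normal -0.403 -0.272 0.874
outer loop
vertex -2.934 1.345 -0.976
vertex -2.994 0.551 -1.251
vertex -1.265 0.588 -0.442
endloop
endfacet
facet normal -0.545 0.311 -0.779
outer loop
vertex -2.994 0.551 -1.251
vertex -2.115 1.072 -1.658
vertex -2.539 0.063 -1.764
endloop
endfacet
facet normal -0.240 -0.801 0.549
outer loop
vertex -2.994 0.551 -1.251
vertex -2.539 0.063 -1.764
vertex -1.265 0.588 -0.442
endloop
endfacet
facet normal -0.544 0.310 -0.780
outer loop
vertex -2.539 0.063 -1.764
vertex -2.115 1.072 -1.658
vertex -1.835 0.166 -2.214
endloop
endfacet
facet normal 0.238 -0.959 0.152
outer loop
vertex -2.539 0.063 -1.764
vertex -1.835 0.166 -2.214
vertex -1.265 0.588 -0.442
endloop
endfacet
facet normal -0.544 0.310 -0.779
outer loop
vertex -1.835 0.166 -2.214
vertex -2.115 1.072 -1.658
vertex -1.295 0.8 -2.339
endloop
endfacet
facet normal 0.750 -0.656 -0.085
outer loop
vertex -1.835 0.166 -2.214
vertex -1.295 0.8 -2.339
vertex -1.265 0.588 -0.442
endloop
endfacet
facet normal -0.493 -0.635 0.595
outer loop
vertex 2.348 -0.667 0.6
vertex 0.971 -0.482 -0.345
vertex 2.981 -2.326 -0.646
endloop
endfacet
facet normal 0.820 -0.110 0.562
outer loop
vertex 3.469 -1.698 -1.235
vertex 2.348 -0.667 0.6
vertex 2.981 -2.326 -0.646
endloop
endfacet
facet normal -0.493 -0.635 0.595
outer loop
vertex 2.981 -2.326 -0.646
vertex 0.971 -0.482 -0.345
vertex 1.604 -2.142 -1.591
endloop
endfacet
facet normal 0.292 -0.765 -0.574
outer loop
vertex 1.604 -2.142 -1.591
vertex 3.469 -1.698 -1.235
vertex 2.981 -2.326 -0.646
endloop
endfacet
facet normal -0.291 0.765 0.574
outer loop
vertex 2.348 -0.667 0.6
vertex 1.459 0.146 -0.934
vertex 0.971 -0.482 -0.345
endloop
endfacet
facet normal 0.820 -0.109 0.562
outer loop
vertex 2.836 -0.038 0.011
vertex 2.348 -0.667 0.6
vertex 3.469 -1.698 -1.235
endloop
endfacet
facet normal -0.292 0.765 0.575
outer loop
vertex 2.836 -0.038 0.011
vertex 1.459 0.146 -0.934
vertex 2.348 -0.667 0.6
endloop
endfacet
facet normal -0.820 0.110 -0.562
outer loop
vertex 0.971 -0.482 -0.345
vertex 1.459 0.146 -0.934
vertex 1.604 -2.142 -1.591
endloop
endfacet
facet normal 0.292 -0.765 -0.575
outer loop
vertex 2.092 -1.513 -2.18
vertex 3.469 -1.698 -1.235
vertex 1.604 -2.142 -1.591
endloop
endfacet
facet normal -0.820 0.109 -0.562
outer loop
vertex 1.604 -2.142 -1.591
vertex 1.459 0.146 -0.934
vertex 2.092 -1.513 -2.18
endloop
endfacet
facet normal 0.493 0.635 -0.595
outer loop
vertex 2.092 -1.513 -2.18
vertex 2.836 -0.038 0.011
vertex 3.469 -1.698 -1.235
endloop
endfacet
facet normal 0.493 0.635 -0.595
outer loop
vertex 1.459 0.146 -0.934
vertex 2.836 -0.038 0.011
vertex 2.092 -1.513 -2.18
endloop
endfacet

endsolid


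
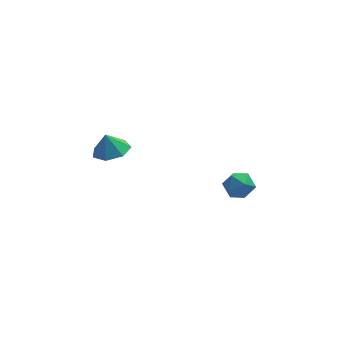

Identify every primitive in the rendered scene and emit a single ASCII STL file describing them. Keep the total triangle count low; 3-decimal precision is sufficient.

solid 
facet normal -0.678 0.525 0.515
outer loop
vertex 2.853 0.43 -2.293
vertex 3.274 0.246 -1.551
vertex 3.483 0.962 -2.006
endloop
endfacet
facet normal -0.600 0.787 -0.143
outer loop
vertex 2.853 0.43 -2.293
vertex 3.483 0.962 -2.006
vertex 3.43 0.767 -2.855
endloop
endfacet
facet normal -0.748 0.267 -0.608
outer loop
vertex 2.853 0.43 -2.293
vertex 3.43 0.767 -2.855
vertex 3.188 -0.069 -2.925
endloop
endfacet
facet normal -0.918 -0.317 -0.236
outer loop
vertex 2.853 0.43 -2.293
vertex 3.188 -0.069 -2.925
vertex 3.092 -0.391 -2.12
endloop
endfacet
facet normal -0.875 -0.158 0.457
outer loop
vertex 2.853 0.43 -2.293
vertex 3.092 -0.391 -2.12
vertex 3.274 0.246 -1.551
endloop
endfacet
facet normal 0.086 0.970 -0.228
outer loop
vertex 3.43 0.767 -2.855
vertex 3.483 0.962 -2.006
vertex 4.208 0.791 -2.46
endloop
endfacet
facet normal -0.041 0.544 0.838
outer loop
vertex 3.483 0.962 -2.006
vertex 3.274 0.246 -1.551
vertex 4.112 0.469 -1.655
endloop
endfacet
facet normal -0.361 -0.562 0.744
outer loop
vertex 3.274 0.246 -1.551
vertex 3.092 -0.391 -2.12
vertex 3.87 -0.367 -1.725
endloop
endfacet
facet normal -0.431 -0.819 -0.379
outer loop
vertex 3.092 -0.391 -2.12
vertex 3.188 -0.069 -2.925
vertex 3.817 -0.562 -2.574
endloop
endfacet
facet normal -0.155 0.127 -0.980
outer loop
vertex 3.188 -0.069 -2.925
vertex 3.43 0.767 -2.855
vertex 4.026 0.154 -3.029
endloop
endfacet
facet normal 0.918 0.317 0.236
outer loop
vertex 4.447 -0.03 -2.287
vertex 4.208 0.791 -2.46
vertex 4.112 0.469 -1.655
endloop
endfacet
facet normal 0.748 -0.267 0.608
outer loop
vertex 4.447 -0.03 -2.287
vertex 4.112 0.469 -1.655
vertex 3.87 -0.367 -1.725
endloop
endfacet
facet normal 0.600 -0.787 0.143
outer loop
vertex 4.447 -0.03 -2.287
vertex 3.87 -0.367 -1.725
vertex 3.817 -0.562 -2.574
endloop
endfacet
facet normal 0.678 -0.525 -0.515
outer loop
vertex 4.447 -0.03 -2.287
vertex 3.817 -0.562 -2.574
vertex 4.026 0.154 -3.029
endloop
endfacet
facet normal 0.875 0.158 -0.457
outer loop
vertex 4.447 -0.03 -2.287
vertex 4.026 0.154 -3.029
vertex 4.208 0.791 -2.46
endloop
endfacet
facet normal 0.431 0.819 0.379
outer loop
vertex 4.112 0.469 -1.655
vertex 4.208 0.791 -2.46
vertex 3.483 0.962 -2.006
endloop
endfacet
facet normal 0.155 -0.127 0.980
outer loop
vertex 3.87 -0.367 -1.725
vertex 4.112 0.469 -1.655
vertex 3.274 0.246 -1.551
endloop
endfacet
facet normal -0.086 -0.970 0.228
outer loop
vertex 3.817 -0.562 -2.574
vertex 3.87 -0.367 -1.725
vertex 3.092 -0.391 -2.12
endloop
endfacet
facet normal 0.041 -0.544 -0.838
outer loop
vertex 4.026 0.154 -3.029
vertex 3.817 -0.562 -2.574
vertex 3.188 -0.069 -2.925
endloop
endfacet
facet normal 0.361 0.562 -0.744
outer loop
vertex 4.208 0.791 -2.46
vertex 4.026 0.154 -3.029
vertex 3.43 0.767 -2.855
endloop
endfacet
facet normal 0.233 -0.122 -0.965
outer loop
vertex -2.119 -2.306 2.712
vertex -2.584 -1.505 2.499
vertex -1.67 -1.614 2.733
endloop
endfacet
facet normal 0.487 -0.341 0.804
outer loop
vertex -2.119 -2.306 2.712
vertex -1.67 -1.614 2.733
vertex -2.836 -1.375 3.541
endloop
endfacet
facet normal 0.233 -0.121 -0.965
outer loop
vertex -1.67 -1.614 2.733
vertex -2.584 -1.505 2.499
vertex -1.91 -0.841 2.578
endloop
endfacet
facet normal 0.582 0.330 0.743
outer loop
vertex -1.67 -1.614 2.733
vertex -1.91 -0.841 2.578
vertex -2.836 -1.375 3.541
endloop
endfacet
facet normal 0.232 -0.121 -0.965
outer loop
vertex -1.91 -0.841 2.578
vertex -2.584 -1.505 2.499
vertex -2.657 -0.568 2.364
endloop
endfacet
facet normal 0.131 0.808 0.574
outer loop
vertex -1.91 -0.841 2.578
vertex -2.657 -0.568 2.364
vertex -2.836 -1.375 3.541
endloop
endfacet
facet normal 0.233 -0.121 -0.965
outer loop
vertex -2.657 -0.568 2.364
vertex -2.584 -1.505 2.499
vertex -3.35 -1.001 2.251
endloop
endfacet
facet normal -0.529 0.735 0.424
outer loop
vertex -2.657 -0.568 2.364
vertex -3.35 -1.001 2.251
vertex -2.836 -1.375 3.541
endloop
endfacet
facet normal 0.233 -0.121 -0.965
outer loop
vertex -3.35 -1.001 2.251
vertex -2.584 -1.505 2.499
vertex -3.466 -1.814 2.325
endloop
endfacet
facet normal -0.899 0.165 0.406
outer loop
vertex -3.35 -1.001 2.251
vertex -3.466 -1.814 2.325
vertex -2.836 -1.375 3.541
endloop
endfacet
facet normal 0.233 -0.121 -0.965
outer loop
vertex -3.466 -1.814 2.325
vertex -2.584 -1.505 2.499
vertex -2.918 -2.394 2.53
endloop
endfacet
facet normal -0.701 -0.473 0.534
outer loop
vertex -3.466 -1.814 2.325
vertex -2.918 -2.394 2.53
vertex -2.836 -1.375 3.541
endloop
endfacet
facet normal 0.233 -0.121 -0.965
outer loop
vertex -2.918 -2.394 2.53
vertex -2.584 -1.505 2.499
vertex -2.119 -2.306 2.712
endloop
endfacet
facet normal -0.085 -0.698 0.711
outer loop
vertex -2.918 -2.394 2.53
vertex -2.119 -2.306 2.712
vertex -2.836 -1.375 3.541
endloop
endfacet

endsolid


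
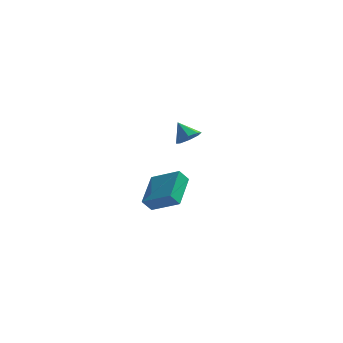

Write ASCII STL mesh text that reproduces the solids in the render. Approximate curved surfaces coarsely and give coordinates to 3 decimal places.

solid 
facet normal 0.572 -0.454 -0.683
outer loop
vertex -1.92 3.693 0.581
vertex -2.588 3.355 0.246
vertex -2.172 4.052 0.131
endloop
endfacet
facet normal 0.330 0.819 0.469
outer loop
vertex -1.92 3.693 0.581
vertex -2.172 4.052 0.131
vertex -3.332 3.945 1.134
endloop
endfacet
facet normal 0.573 -0.454 -0.682
outer loop
vertex -2.172 4.052 0.131
vertex -2.588 3.355 0.246
vertex -2.667 4.002 -0.251
endloop
endfacet
facet normal -0.096 0.995 -0.005
outer loop
vertex -2.172 4.052 0.131
vertex -2.667 4.002 -0.251
vertex -3.332 3.945 1.134
endloop
endfacet
facet normal 0.572 -0.454 -0.683
outer loop
vertex -2.667 4.002 -0.251
vertex -2.588 3.355 0.246
vertex -3.116 3.573 -0.342
endloop
endfacet
facet normal -0.634 0.722 -0.275
outer loop
vertex -2.667 4.002 -0.251
vertex -3.116 3.573 -0.342
vertex -3.332 3.945 1.134
endloop
endfacet
facet normal 0.572 -0.455 -0.682
outer loop
vertex -3.116 3.573 -0.342
vertex -2.588 3.355 0.246
vertex -3.256 3.016 -0.088
endloop
endfacet
facet normal -0.970 0.161 -0.182
outer loop
vertex -3.116 3.573 -0.342
vertex -3.256 3.016 -0.088
vertex -3.332 3.945 1.134
endloop
endfacet
facet normal 0.572 -0.454 -0.683
outer loop
vertex -3.256 3.016 -0.088
vertex -2.588 3.355 0.246
vertex -3.004 2.658 0.361
endloop
endfacet
facet normal -0.906 -0.363 0.219
outer loop
vertex -3.256 3.016 -0.088
vertex -3.004 2.658 0.361
vertex -3.332 3.945 1.134
endloop
endfacet
facet normal 0.572 -0.454 -0.683
outer loop
vertex -3.004 2.658 0.361
vertex -2.588 3.355 0.246
vertex -2.509 2.707 0.743
endloop
endfacet
facet normal -0.481 -0.538 0.692
outer loop
vertex -3.004 2.658 0.361
vertex -2.509 2.707 0.743
vertex -3.332 3.945 1.134
endloop
endfacet
facet normal 0.572 -0.454 -0.683
outer loop
vertex -2.509 2.707 0.743
vertex -2.588 3.355 0.246
vertex -2.06 3.136 0.834
endloop
endfacet
facet normal 0.058 -0.265 0.962
outer loop
vertex -2.509 2.707 0.743
vertex -2.06 3.136 0.834
vertex -3.332 3.945 1.134
endloop
endfacet
facet normal 0.572 -0.454 -0.683
outer loop
vertex -2.06 3.136 0.834
vertex -2.588 3.355 0.246
vertex -1.92 3.693 0.581
endloop
endfacet
facet normal 0.394 0.296 0.870
outer loop
vertex -2.06 3.136 0.834
vertex -1.92 3.693 0.581
vertex -3.332 3.945 1.134
endloop
endfacet
facet normal -0.530 -0.278 0.801
outer loop
vertex -2.146 -5.081 0.457
vertex -2.008 -3.112 1.232
vertex -3.744 -4.615 -0.439
endloop
endfacet
facet normal -0.066 -0.929 -0.365
outer loop
vertex -3.272 -4.368 -1.152
vertex -2.146 -5.081 0.457
vertex -3.744 -4.615 -0.439
endloop
endfacet
facet normal -0.530 -0.278 0.801
outer loop
vertex -3.744 -4.615 -0.439
vertex -2.008 -3.112 1.232
vertex -3.605 -2.647 0.336
endloop
endfacet
facet normal -0.845 0.246 -0.474
outer loop
vertex -3.605 -2.647 0.336
vertex -3.272 -4.368 -1.152
vertex -3.744 -4.615 -0.439
endloop
endfacet
facet normal 0.845 -0.246 0.474
outer loop
vertex -2.146 -5.081 0.457
vertex -1.536 -2.865 0.519
vertex -2.008 -3.112 1.232
endloop
endfacet
facet normal -0.065 -0.928 -0.366
outer loop
vertex -1.675 -4.833 -0.256
vertex -2.146 -5.081 0.457
vertex -3.272 -4.368 -1.152
endloop
endfacet
facet normal 0.846 -0.246 0.473
outer loop
vertex -1.675 -4.833 -0.256
vertex -1.536 -2.865 0.519
vertex -2.146 -5.081 0.457
endloop
endfacet
facet normal 0.066 0.929 0.365
outer loop
vertex -2.008 -3.112 1.232
vertex -1.536 -2.865 0.519
vertex -3.605 -2.647 0.336
endloop
endfacet
facet normal -0.846 0.246 -0.473
outer loop
vertex -3.134 -2.399 -0.377
vertex -3.272 -4.368 -1.152
vertex -3.605 -2.647 0.336
endloop
endfacet
facet normal 0.065 0.928 0.366
outer loop
vertex -3.605 -2.647 0.336
vertex -1.536 -2.865 0.519
vertex -3.134 -2.399 -0.377
endloop
endfacet
facet normal 0.530 0.278 -0.801
outer loop
vertex -3.134 -2.399 -0.377
vertex -1.675 -4.833 -0.256
vertex -3.272 -4.368 -1.152
endloop
endfacet
facet normal 0.530 0.278 -0.801
outer loop
vertex -1.536 -2.865 0.519
vertex -1.675 -4.833 -0.256
vertex -3.134 -2.399 -0.377
endloop
endfacet

endsolid


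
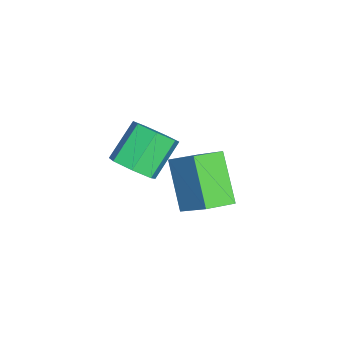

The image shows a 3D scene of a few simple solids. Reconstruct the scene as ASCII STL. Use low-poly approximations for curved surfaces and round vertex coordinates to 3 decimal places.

solid 
facet normal 0.619 -0.382 -0.686
outer loop
vertex 3.684 -2.326 1.264
vertex 3.411 -1.87 0.764
vertex 3.975 -1.765 1.214
endloop
endfacet
facet normal 0.637 -0.266 0.723
outer loop
vertex 3.684 -2.326 1.264
vertex 3.975 -1.765 1.214
vertex 2.843 -1.805 2.197
endloop
endfacet
facet normal 0.637 -0.267 0.723
outer loop
vertex 2.843 -1.805 2.197
vertex 3.975 -1.765 1.214
vertex 3.134 -1.245 2.147
endloop
endfacet
facet normal -0.619 0.383 0.686
outer loop
vertex 2.843 -1.805 2.197
vertex 3.134 -1.245 2.147
vertex 2.569 -1.35 1.696
endloop
endfacet
facet normal 0.619 -0.383 -0.686
outer loop
vertex 3.975 -1.765 1.214
vertex 3.411 -1.87 0.764
vertex 3.841 -1.284 0.825
endloop
endfacet
facet normal 0.757 0.525 0.389
outer loop
vertex 3.975 -1.765 1.214
vertex 3.841 -1.284 0.825
vertex 3.134 -1.245 2.147
endloop
endfacet
facet normal 0.757 0.525 0.389
outer loop
vertex 3.134 -1.245 2.147
vertex 3.841 -1.284 0.825
vertex 3.0 -0.763 1.758
endloop
endfacet
facet normal -0.619 0.382 0.686
outer loop
vertex 3.134 -1.245 2.147
vertex 3.0 -0.763 1.758
vertex 2.569 -1.35 1.696
endloop
endfacet
facet normal 0.619 -0.383 -0.686
outer loop
vertex 3.841 -1.284 0.825
vertex 3.411 -1.87 0.764
vertex 3.383 -1.244 0.389
endloop
endfacet
facet normal 0.307 0.922 -0.238
outer loop
vertex 3.841 -1.284 0.825
vertex 3.383 -1.244 0.389
vertex 3.0 -0.763 1.758
endloop
endfacet
facet normal 0.305 0.922 -0.238
outer loop
vertex 3.0 -0.763 1.758
vertex 3.383 -1.244 0.389
vertex 2.542 -0.724 1.322
endloop
endfacet
facet normal -0.620 0.383 0.685
outer loop
vertex 3.0 -0.763 1.758
vertex 2.542 -0.724 1.322
vertex 2.569 -1.35 1.696
endloop
endfacet
facet normal 0.619 -0.383 -0.686
outer loop
vertex 3.383 -1.244 0.389
vertex 3.411 -1.87 0.764
vertex 2.946 -1.676 0.236
endloop
endfacet
facet normal -0.376 0.623 -0.686
outer loop
vertex 3.383 -1.244 0.389
vertex 2.946 -1.676 0.236
vertex 2.542 -0.724 1.322
endloop
endfacet
facet normal -0.373 0.624 -0.686
outer loop
vertex 2.542 -0.724 1.322
vertex 2.946 -1.676 0.236
vertex 2.104 -1.155 1.168
endloop
endfacet
facet normal -0.618 0.383 0.686
outer loop
vertex 2.542 -0.724 1.322
vertex 2.104 -1.155 1.168
vertex 2.569 -1.35 1.696
endloop
endfacet
facet normal 0.620 -0.382 -0.686
outer loop
vertex 2.946 -1.676 0.236
vertex 3.411 -1.87 0.764
vertex 2.859 -2.254 0.479
endloop
endfacet
facet normal -0.773 -0.144 -0.618
outer loop
vertex 2.946 -1.676 0.236
vertex 2.859 -2.254 0.479
vertex 2.104 -1.155 1.168
endloop
endfacet
facet normal -0.773 -0.144 -0.617
outer loop
vertex 2.104 -1.155 1.168
vertex 2.859 -2.254 0.479
vertex 2.017 -1.733 1.412
endloop
endfacet
facet normal -0.619 0.383 0.686
outer loop
vertex 2.104 -1.155 1.168
vertex 2.017 -1.733 1.412
vertex 2.569 -1.35 1.696
endloop
endfacet
facet normal 0.620 -0.382 -0.685
outer loop
vertex 2.859 -2.254 0.479
vertex 3.411 -1.87 0.764
vertex 3.187 -2.543 0.937
endloop
endfacet
facet normal -0.590 -0.803 -0.084
outer loop
vertex 2.859 -2.254 0.479
vertex 3.187 -2.543 0.937
vertex 2.017 -1.733 1.412
endloop
endfacet
facet normal -0.590 -0.803 -0.084
outer loop
vertex 2.017 -1.733 1.412
vertex 3.187 -2.543 0.937
vertex 2.346 -2.023 1.87
endloop
endfacet
facet normal -0.619 0.382 0.686
outer loop
vertex 2.017 -1.733 1.412
vertex 2.346 -2.023 1.87
vertex 2.569 -1.35 1.696
endloop
endfacet
facet normal 0.619 -0.382 -0.686
outer loop
vertex 3.187 -2.543 0.937
vertex 3.411 -1.87 0.764
vertex 3.684 -2.326 1.264
endloop
endfacet
facet normal 0.038 -0.858 0.512
outer loop
vertex 3.187 -2.543 0.937
vertex 3.684 -2.326 1.264
vertex 2.346 -2.023 1.87
endloop
endfacet
facet normal 0.038 -0.857 0.513
outer loop
vertex 2.346 -2.023 1.87
vertex 3.684 -2.326 1.264
vertex 2.843 -1.805 2.197
endloop
endfacet
facet normal -0.619 0.382 0.686
outer loop
vertex 2.346 -2.023 1.87
vertex 2.843 -1.805 2.197
vertex 2.569 -1.35 1.696
endloop
endfacet
facet normal -0.497 -0.593 -0.633
outer loop
vertex 0.985 -1.285 -0.905
vertex 0.367 -0.541 -1.116
vertex 2.057 -0.77 -2.229
endloop
endfacet
facet normal 0.625 -0.751 0.214
outer loop
vertex 2.753 0.061 -1.344
vertex 0.985 -1.285 -0.905
vertex 2.057 -0.77 -2.229
endloop
endfacet
facet normal -0.497 -0.594 -0.633
outer loop
vertex 2.057 -0.77 -2.229
vertex 0.367 -0.541 -1.116
vertex 1.439 -0.027 -2.441
endloop
endfacet
facet normal 0.602 0.288 -0.744
outer loop
vertex 1.439 -0.027 -2.441
vertex 2.753 0.061 -1.344
vertex 2.057 -0.77 -2.229
endloop
endfacet
facet normal -0.602 -0.289 0.745
outer loop
vertex 0.985 -1.285 -0.905
vertex 1.063 0.29 -0.231
vertex 0.367 -0.541 -1.116
endloop
endfacet
facet normal 0.625 -0.751 0.214
outer loop
vertex 1.681 -0.453 -0.019
vertex 0.985 -1.285 -0.905
vertex 2.753 0.061 -1.344
endloop
endfacet
facet normal -0.602 -0.289 0.744
outer loop
vertex 1.681 -0.453 -0.019
vertex 1.063 0.29 -0.231
vertex 0.985 -1.285 -0.905
endloop
endfacet
facet normal -0.625 0.751 -0.214
outer loop
vertex 0.367 -0.541 -1.116
vertex 1.063 0.29 -0.231
vertex 1.439 -0.027 -2.441
endloop
endfacet
facet normal 0.602 0.289 -0.744
outer loop
vertex 2.135 0.805 -1.555
vertex 2.753 0.061 -1.344
vertex 1.439 -0.027 -2.441
endloop
endfacet
facet normal -0.625 0.751 -0.214
outer loop
vertex 1.439 -0.027 -2.441
vertex 1.063 0.29 -0.231
vertex 2.135 0.805 -1.555
endloop
endfacet
facet normal 0.498 0.593 0.633
outer loop
vertex 2.135 0.805 -1.555
vertex 1.681 -0.453 -0.019
vertex 2.753 0.061 -1.344
endloop
endfacet
facet normal 0.497 0.594 0.633
outer loop
vertex 1.063 0.29 -0.231
vertex 1.681 -0.453 -0.019
vertex 2.135 0.805 -1.555
endloop
endfacet

endsolid


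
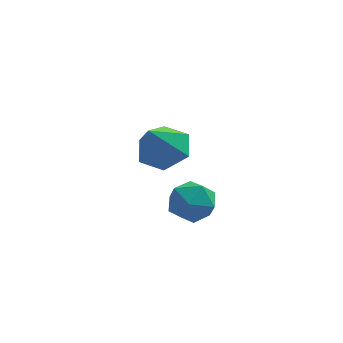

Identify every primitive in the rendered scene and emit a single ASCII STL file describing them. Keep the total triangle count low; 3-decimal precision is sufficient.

solid 
facet normal 0.301 0.469 -0.830
outer loop
vertex 1.528 2.64 -1.657
vertex 0.703 3.204 -1.637
vertex 1.529 3.51 -1.165
endloop
endfacet
facet normal 0.710 -0.347 0.613
outer loop
vertex 1.528 2.64 -1.657
vertex 1.529 3.51 -1.165
vertex 0.197 2.416 -0.243
endloop
endfacet
facet normal 0.301 0.469 -0.830
outer loop
vertex 1.529 3.51 -1.165
vertex 0.703 3.204 -1.637
vertex 0.704 4.075 -1.145
endloop
endfacet
facet normal 0.287 0.388 0.876
outer loop
vertex 1.529 3.51 -1.165
vertex 0.704 4.075 -1.145
vertex 0.197 2.416 -0.243
endloop
endfacet
facet normal 0.301 0.469 -0.830
outer loop
vertex 0.704 4.075 -1.145
vertex 0.703 3.204 -1.637
vertex -0.122 3.769 -1.617
endloop
endfacet
facet normal -0.561 0.521 0.643
outer loop
vertex 0.704 4.075 -1.145
vertex -0.122 3.769 -1.617
vertex 0.197 2.416 -0.243
endloop
endfacet
facet normal 0.301 0.469 -0.830
outer loop
vertex -0.122 3.769 -1.617
vertex 0.703 3.204 -1.637
vertex -0.124 2.898 -2.11
endloop
endfacet
facet normal -0.986 -0.082 0.148
outer loop
vertex -0.122 3.769 -1.617
vertex -0.124 2.898 -2.11
vertex 0.197 2.416 -0.243
endloop
endfacet
facet normal 0.301 0.470 -0.830
outer loop
vertex -0.124 2.898 -2.11
vertex 0.703 3.204 -1.637
vertex 0.701 2.334 -2.13
endloop
endfacet
facet normal -0.563 -0.819 -0.115
outer loop
vertex -0.124 2.898 -2.11
vertex 0.701 2.334 -2.13
vertex 0.197 2.416 -0.243
endloop
endfacet
facet normal 0.301 0.470 -0.830
outer loop
vertex 0.701 2.334 -2.13
vertex 0.703 3.204 -1.637
vertex 1.528 2.64 -1.657
endloop
endfacet
facet normal 0.285 -0.951 0.117
outer loop
vertex 0.701 2.334 -2.13
vertex 1.528 2.64 -1.657
vertex 0.197 2.416 -0.243
endloop
endfacet
facet normal -0.318 0.948 -0.029
outer loop
vertex 1.7 0.133 -1.948
vertex 0.904 -0.124 -1.634
vertex 1.553 0.111 -1.066
endloop
endfacet
facet normal 0.386 0.918 0.087
outer loop
vertex 1.7 0.133 -1.948
vertex 1.553 0.111 -1.066
vertex 2.329 -0.184 -1.398
endloop
endfacet
facet normal 0.685 0.567 -0.457
outer loop
vertex 1.7 0.133 -1.948
vertex 2.329 -0.184 -1.398
vertex 2.159 -0.6 -2.17
endloop
endfacet
facet normal 0.167 0.380 -0.910
outer loop
vertex 1.7 0.133 -1.948
vertex 2.159 -0.6 -2.17
vertex 1.279 -0.563 -2.316
endloop
endfacet
facet normal -0.453 0.615 -0.645
outer loop
vertex 1.7 0.133 -1.948
vertex 1.279 -0.563 -2.316
vertex 0.904 -0.124 -1.634
endloop
endfacet
facet normal 0.496 0.538 0.682
outer loop
vertex 2.329 -0.184 -1.398
vertex 1.553 0.111 -1.066
vertex 1.921 -0.637 -0.744
endloop
endfacet
facet normal -0.644 0.585 0.493
outer loop
vertex 1.553 0.111 -1.066
vertex 0.904 -0.124 -1.634
vertex 1.041 -0.6 -0.89
endloop
endfacet
facet normal -0.862 0.048 -0.505
outer loop
vertex 0.904 -0.124 -1.634
vertex 1.279 -0.563 -2.316
vertex 0.871 -1.016 -1.662
endloop
endfacet
facet normal 0.141 -0.332 -0.933
outer loop
vertex 1.279 -0.563 -2.316
vertex 2.159 -0.6 -2.17
vertex 1.647 -1.311 -1.994
endloop
endfacet
facet normal 0.979 -0.030 -0.200
outer loop
vertex 2.159 -0.6 -2.17
vertex 2.329 -0.184 -1.398
vertex 2.296 -1.076 -1.426
endloop
endfacet
facet normal -0.167 -0.380 0.910
outer loop
vertex 1.5 -1.333 -1.112
vertex 1.921 -0.637 -0.744
vertex 1.041 -0.6 -0.89
endloop
endfacet
facet normal -0.685 -0.567 0.457
outer loop
vertex 1.5 -1.333 -1.112
vertex 1.041 -0.6 -0.89
vertex 0.871 -1.016 -1.662
endloop
endfacet
facet normal -0.386 -0.918 -0.087
outer loop
vertex 1.5 -1.333 -1.112
vertex 0.871 -1.016 -1.662
vertex 1.647 -1.311 -1.994
endloop
endfacet
facet normal 0.318 -0.948 0.029
outer loop
vertex 1.5 -1.333 -1.112
vertex 1.647 -1.311 -1.994
vertex 2.296 -1.076 -1.426
endloop
endfacet
facet normal 0.453 -0.615 0.645
outer loop
vertex 1.5 -1.333 -1.112
vertex 2.296 -1.076 -1.426
vertex 1.921 -0.637 -0.744
endloop
endfacet
facet normal -0.141 0.332 0.933
outer loop
vertex 1.041 -0.6 -0.89
vertex 1.921 -0.637 -0.744
vertex 1.553 0.111 -1.066
endloop
endfacet
facet normal -0.979 0.030 0.200
outer loop
vertex 0.871 -1.016 -1.662
vertex 1.041 -0.6 -0.89
vertex 0.904 -0.124 -1.634
endloop
endfacet
facet normal -0.496 -0.538 -0.682
outer loop
vertex 1.647 -1.311 -1.994
vertex 0.871 -1.016 -1.662
vertex 1.279 -0.563 -2.316
endloop
endfacet
facet normal 0.644 -0.585 -0.493
outer loop
vertex 2.296 -1.076 -1.426
vertex 1.647 -1.311 -1.994
vertex 2.159 -0.6 -2.17
endloop
endfacet
facet normal 0.862 -0.048 0.505
outer loop
vertex 1.921 -0.637 -0.744
vertex 2.296 -1.076 -1.426
vertex 2.329 -0.184 -1.398
endloop
endfacet

endsolid


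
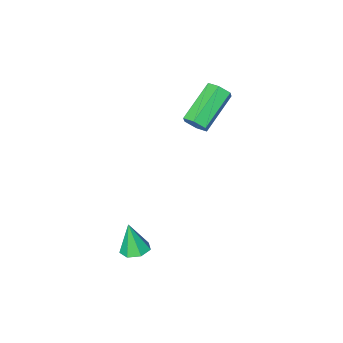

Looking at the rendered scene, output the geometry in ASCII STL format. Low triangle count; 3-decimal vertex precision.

solid 
facet normal -0.065 0.237 -0.969
outer loop
vertex 4.291 0.748 -2.246
vertex 3.682 1.007 -2.142
vertex 4.277 1.312 -2.107
endloop
endfacet
facet normal 0.949 -0.053 0.311
outer loop
vertex 4.291 0.748 -2.246
vertex 4.277 1.312 -2.107
vertex 3.778 0.653 -0.698
endloop
endfacet
facet normal -0.064 0.236 -0.970
outer loop
vertex 4.277 1.312 -2.107
vertex 3.682 1.007 -2.142
vertex 3.815 1.646 -1.995
endloop
endfacet
facet normal 0.583 0.637 0.504
outer loop
vertex 4.277 1.312 -2.107
vertex 3.815 1.646 -1.995
vertex 3.778 0.653 -0.698
endloop
endfacet
facet normal -0.065 0.237 -0.969
outer loop
vertex 3.815 1.646 -1.995
vertex 3.682 1.007 -2.142
vertex 3.253 1.499 -1.993
endloop
endfacet
facet normal -0.202 0.780 0.592
outer loop
vertex 3.815 1.646 -1.995
vertex 3.253 1.499 -1.993
vertex 3.778 0.653 -0.698
endloop
endfacet
facet normal -0.064 0.237 -0.969
outer loop
vertex 3.253 1.499 -1.993
vertex 3.682 1.007 -2.142
vertex 3.013 0.981 -2.104
endloop
endfacet
facet normal -0.818 0.270 0.508
outer loop
vertex 3.253 1.499 -1.993
vertex 3.013 0.981 -2.104
vertex 3.778 0.653 -0.698
endloop
endfacet
facet normal -0.064 0.236 -0.970
outer loop
vertex 3.013 0.981 -2.104
vertex 3.682 1.007 -2.142
vertex 3.277 0.482 -2.243
endloop
endfacet
facet normal -0.799 -0.511 0.316
outer loop
vertex 3.013 0.981 -2.104
vertex 3.277 0.482 -2.243
vertex 3.778 0.653 -0.698
endloop
endfacet
facet normal -0.066 0.237 -0.969
outer loop
vertex 3.277 0.482 -2.243
vertex 3.682 1.007 -2.142
vertex 3.846 0.378 -2.307
endloop
endfacet
facet normal -0.160 -0.974 0.160
outer loop
vertex 3.277 0.482 -2.243
vertex 3.846 0.378 -2.307
vertex 3.778 0.653 -0.698
endloop
endfacet
facet normal -0.065 0.237 -0.969
outer loop
vertex 3.846 0.378 -2.307
vertex 3.682 1.007 -2.142
vertex 4.291 0.748 -2.246
endloop
endfacet
facet normal 0.618 -0.770 0.158
outer loop
vertex 3.846 0.378 -2.307
vertex 4.291 0.748 -2.246
vertex 3.778 0.653 -0.698
endloop
endfacet
facet normal 0.804 0.297 -0.516
outer loop
vertex -0.253 -1.311 2.797
vertex -0.616 -0.969 2.428
vertex -0.377 -0.721 2.943
endloop
endfacet
facet normal 0.561 -0.086 0.824
outer loop
vertex -0.253 -1.311 2.797
vertex -0.377 -0.721 2.943
vertex -1.941 -1.932 3.881
endloop
endfacet
facet normal 0.561 -0.086 0.824
outer loop
vertex -1.941 -1.932 3.881
vertex -0.377 -0.721 2.943
vertex -2.065 -1.342 4.027
endloop
endfacet
facet normal -0.803 -0.297 0.516
outer loop
vertex -1.941 -1.932 3.881
vertex -2.065 -1.342 4.027
vertex -2.304 -1.591 3.512
endloop
endfacet
facet normal 0.804 0.296 -0.516
outer loop
vertex -0.377 -0.721 2.943
vertex -0.616 -0.969 2.428
vertex -0.739 -0.38 2.574
endloop
endfacet
facet normal 0.108 0.781 0.615
outer loop
vertex -0.377 -0.721 2.943
vertex -0.739 -0.38 2.574
vertex -2.065 -1.342 4.027
endloop
endfacet
facet normal 0.108 0.781 0.615
outer loop
vertex -2.065 -1.342 4.027
vertex -0.739 -0.38 2.574
vertex -2.427 -1.001 3.658
endloop
endfacet
facet normal -0.804 -0.295 0.516
outer loop
vertex -2.065 -1.342 4.027
vertex -2.427 -1.001 3.658
vertex -2.304 -1.591 3.512
endloop
endfacet
facet normal 0.803 0.296 -0.517
outer loop
vertex -0.739 -0.38 2.574
vertex -0.616 -0.969 2.428
vertex -0.979 -0.628 2.059
endloop
endfacet
facet normal -0.452 0.868 -0.207
outer loop
vertex -0.739 -0.38 2.574
vertex -0.979 -0.628 2.059
vertex -2.427 -1.001 3.658
endloop
endfacet
facet normal -0.452 0.868 -0.207
outer loop
vertex -2.427 -1.001 3.658
vertex -0.979 -0.628 2.059
vertex -2.667 -1.249 3.143
endloop
endfacet
facet normal -0.804 -0.295 0.517
outer loop
vertex -2.427 -1.001 3.658
vertex -2.667 -1.249 3.143
vertex -2.304 -1.591 3.512
endloop
endfacet
facet normal 0.803 0.297 -0.516
outer loop
vertex -0.979 -0.628 2.059
vertex -0.616 -0.969 2.428
vertex -0.855 -1.218 1.913
endloop
endfacet
facet normal -0.561 0.086 -0.824
outer loop
vertex -0.979 -0.628 2.059
vertex -0.855 -1.218 1.913
vertex -2.667 -1.249 3.143
endloop
endfacet
facet normal -0.561 0.086 -0.824
outer loop
vertex -2.667 -1.249 3.143
vertex -0.855 -1.218 1.913
vertex -2.543 -1.839 2.997
endloop
endfacet
facet normal -0.804 -0.297 0.516
outer loop
vertex -2.667 -1.249 3.143
vertex -2.543 -1.839 2.997
vertex -2.304 -1.591 3.512
endloop
endfacet
facet normal 0.804 0.295 -0.516
outer loop
vertex -0.855 -1.218 1.913
vertex -0.616 -0.969 2.428
vertex -0.493 -1.559 2.282
endloop
endfacet
facet normal -0.108 -0.781 -0.615
outer loop
vertex -0.855 -1.218 1.913
vertex -0.493 -1.559 2.282
vertex -2.543 -1.839 2.997
endloop
endfacet
facet normal -0.108 -0.781 -0.615
outer loop
vertex -2.543 -1.839 2.997
vertex -0.493 -1.559 2.282
vertex -2.181 -2.18 3.366
endloop
endfacet
facet normal -0.804 -0.296 0.516
outer loop
vertex -2.543 -1.839 2.997
vertex -2.181 -2.18 3.366
vertex -2.304 -1.591 3.512
endloop
endfacet
facet normal 0.804 0.295 -0.517
outer loop
vertex -0.493 -1.559 2.282
vertex -0.616 -0.969 2.428
vertex -0.253 -1.311 2.797
endloop
endfacet
facet normal 0.452 -0.868 0.207
outer loop
vertex -0.493 -1.559 2.282
vertex -0.253 -1.311 2.797
vertex -2.181 -2.18 3.366
endloop
endfacet
facet normal 0.452 -0.868 0.207
outer loop
vertex -2.181 -2.18 3.366
vertex -0.253 -1.311 2.797
vertex -1.941 -1.932 3.881
endloop
endfacet
facet normal -0.803 -0.296 0.517
outer loop
vertex -2.181 -2.18 3.366
vertex -1.941 -1.932 3.881
vertex -2.304 -1.591 3.512
endloop
endfacet

endsolid


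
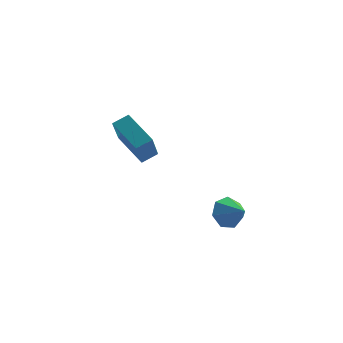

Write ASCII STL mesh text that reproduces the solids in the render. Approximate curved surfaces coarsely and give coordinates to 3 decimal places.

solid 
facet normal -0.834 -0.384 -0.397
outer loop
vertex -2.443 0.935 2.713
vertex -3.587 2.521 3.583
vertex -2.151 2.103 0.968
endloop
endfacet
facet normal 0.534 -0.741 -0.407
outer loop
vertex -1.333 2.479 1.357
vertex -2.443 0.935 2.713
vertex -2.151 2.103 0.968
endloop
endfacet
facet normal -0.834 -0.383 -0.397
outer loop
vertex -2.151 2.103 0.968
vertex -3.587 2.521 3.583
vertex -3.294 3.689 1.838
endloop
endfacet
facet normal 0.138 0.551 -0.823
outer loop
vertex -3.294 3.689 1.838
vertex -1.333 2.479 1.357
vertex -2.151 2.103 0.968
endloop
endfacet
facet normal -0.138 -0.551 0.823
outer loop
vertex -2.443 0.935 2.713
vertex -2.769 2.897 3.972
vertex -3.587 2.521 3.583
endloop
endfacet
facet normal 0.535 -0.741 -0.406
outer loop
vertex -1.626 1.311 3.102
vertex -2.443 0.935 2.713
vertex -1.333 2.479 1.357
endloop
endfacet
facet normal -0.138 -0.551 0.823
outer loop
vertex -1.626 1.311 3.102
vertex -2.769 2.897 3.972
vertex -2.443 0.935 2.713
endloop
endfacet
facet normal -0.534 0.741 0.407
outer loop
vertex -3.587 2.521 3.583
vertex -2.769 2.897 3.972
vertex -3.294 3.689 1.838
endloop
endfacet
facet normal 0.138 0.551 -0.823
outer loop
vertex -2.477 4.065 2.227
vertex -1.333 2.479 1.357
vertex -3.294 3.689 1.838
endloop
endfacet
facet normal -0.535 0.741 0.407
outer loop
vertex -3.294 3.689 1.838
vertex -2.769 2.897 3.972
vertex -2.477 4.065 2.227
endloop
endfacet
facet normal 0.834 0.384 0.397
outer loop
vertex -2.477 4.065 2.227
vertex -1.626 1.311 3.102
vertex -1.333 2.479 1.357
endloop
endfacet
facet normal 0.834 0.384 0.396
outer loop
vertex -2.769 2.897 3.972
vertex -1.626 1.311 3.102
vertex -2.477 4.065 2.227
endloop
endfacet
facet normal -0.567 0.655 -0.499
outer loop
vertex 2.554 -2.944 0.186
vertex 1.806 -3.207 0.691
vertex 2.428 -2.528 0.876
endloop
endfacet
facet normal 0.987 0.115 0.111
outer loop
vertex 2.554 -2.944 0.186
vertex 2.428 -2.528 0.876
vertex 2.554 -4.073 1.349
endloop
endfacet
facet normal -0.567 0.655 -0.499
outer loop
vertex 2.428 -2.528 0.876
vertex 1.806 -3.207 0.691
vertex 1.834 -2.623 1.426
endloop
endfacet
facet normal 0.629 0.274 0.727
outer loop
vertex 2.428 -2.528 0.876
vertex 1.834 -2.623 1.426
vertex 2.554 -4.073 1.349
endloop
endfacet
facet normal -0.567 0.655 -0.499
outer loop
vertex 1.834 -2.623 1.426
vertex 1.806 -3.207 0.691
vertex 1.218 -3.158 1.423
endloop
endfacet
facet normal 0.029 -0.039 0.999
outer loop
vertex 1.834 -2.623 1.426
vertex 1.218 -3.158 1.423
vertex 2.554 -4.073 1.349
endloop
endfacet
facet normal -0.567 0.656 -0.499
outer loop
vertex 1.218 -3.158 1.423
vertex 1.806 -3.207 0.691
vertex 1.045 -3.73 0.868
endloop
endfacet
facet normal -0.364 -0.590 0.721
outer loop
vertex 1.218 -3.158 1.423
vertex 1.045 -3.73 0.868
vertex 2.554 -4.073 1.349
endloop
endfacet
facet normal -0.567 0.655 -0.500
outer loop
vertex 1.045 -3.73 0.868
vertex 1.806 -3.207 0.691
vertex 1.445 -3.909 0.18
endloop
endfacet
facet normal -0.252 -0.962 0.104
outer loop
vertex 1.045 -3.73 0.868
vertex 1.445 -3.909 0.18
vertex 2.554 -4.073 1.349
endloop
endfacet
facet normal -0.568 0.655 -0.499
outer loop
vertex 1.445 -3.909 0.18
vertex 1.806 -3.207 0.691
vertex 2.116 -3.559 -0.124
endloop
endfacet
facet normal 0.281 -0.877 -0.390
outer loop
vertex 1.445 -3.909 0.18
vertex 2.116 -3.559 -0.124
vertex 2.554 -4.073 1.349
endloop
endfacet
facet normal -0.567 0.655 -0.499
outer loop
vertex 2.116 -3.559 -0.124
vertex 1.806 -3.207 0.691
vertex 2.554 -2.944 0.186
endloop
endfacet
facet normal 0.832 -0.398 -0.386
outer loop
vertex 2.116 -3.559 -0.124
vertex 2.554 -2.944 0.186
vertex 2.554 -4.073 1.349
endloop
endfacet

endsolid


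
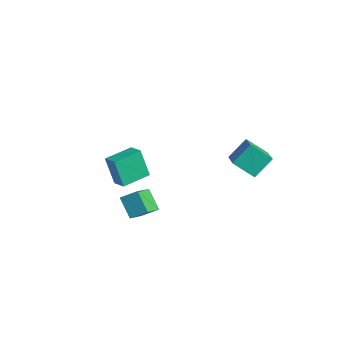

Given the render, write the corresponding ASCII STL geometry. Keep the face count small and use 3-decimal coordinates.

solid 
facet normal -0.588 -0.549 0.595
outer loop
vertex 2.244 2.887 4.027
vertex 0.772 3.644 3.271
vertex 2.217 1.879 3.07
endloop
endfacet
facet normal 0.809 -0.416 0.415
outer loop
vertex 3.028 2.636 2.249
vertex 2.244 2.887 4.027
vertex 2.217 1.879 3.07
endloop
endfacet
facet normal -0.588 -0.549 0.595
outer loop
vertex 2.217 1.879 3.07
vertex 0.772 3.644 3.271
vertex 0.745 2.636 2.314
endloop
endfacet
facet normal -0.020 -0.725 -0.688
outer loop
vertex 0.745 2.636 2.314
vertex 3.028 2.636 2.249
vertex 2.217 1.879 3.07
endloop
endfacet
facet normal 0.020 0.725 0.688
outer loop
vertex 2.244 2.887 4.027
vertex 1.583 4.401 2.45
vertex 0.772 3.644 3.271
endloop
endfacet
facet normal 0.809 -0.416 0.415
outer loop
vertex 3.055 3.644 3.206
vertex 2.244 2.887 4.027
vertex 3.028 2.636 2.249
endloop
endfacet
facet normal 0.020 0.725 0.688
outer loop
vertex 3.055 3.644 3.206
vertex 1.583 4.401 2.45
vertex 2.244 2.887 4.027
endloop
endfacet
facet normal -0.809 0.416 -0.415
outer loop
vertex 0.772 3.644 3.271
vertex 1.583 4.401 2.45
vertex 0.745 2.636 2.314
endloop
endfacet
facet normal -0.020 -0.725 -0.688
outer loop
vertex 1.556 3.393 1.493
vertex 3.028 2.636 2.249
vertex 0.745 2.636 2.314
endloop
endfacet
facet normal -0.809 0.416 -0.415
outer loop
vertex 0.745 2.636 2.314
vertex 1.583 4.401 2.45
vertex 1.556 3.393 1.493
endloop
endfacet
facet normal 0.588 0.549 -0.595
outer loop
vertex 1.556 3.393 1.493
vertex 3.055 3.644 3.206
vertex 3.028 2.636 2.249
endloop
endfacet
facet normal 0.588 0.549 -0.595
outer loop
vertex 1.583 4.401 2.45
vertex 3.055 3.644 3.206
vertex 1.556 3.393 1.493
endloop
endfacet
facet normal -0.508 -0.684 -0.524
outer loop
vertex 1.222 -3.814 2.187
vertex 0.543 -2.778 1.492
vertex 2.139 -3.812 1.295
endloop
endfacet
facet normal 0.478 -0.730 0.489
outer loop
vertex 2.637 -3.142 1.808
vertex 1.222 -3.814 2.187
vertex 2.139 -3.812 1.295
endloop
endfacet
facet normal -0.508 -0.684 -0.524
outer loop
vertex 2.139 -3.812 1.295
vertex 0.543 -2.778 1.492
vertex 1.461 -2.776 0.6
endloop
endfacet
facet normal 0.717 0.001 -0.697
outer loop
vertex 1.461 -2.776 0.6
vertex 2.637 -3.142 1.808
vertex 2.139 -3.812 1.295
endloop
endfacet
facet normal -0.716 -0.002 0.698
outer loop
vertex 1.222 -3.814 2.187
vertex 1.041 -2.108 2.005
vertex 0.543 -2.778 1.492
endloop
endfacet
facet normal 0.478 -0.729 0.490
outer loop
vertex 1.719 -3.144 2.7
vertex 1.222 -3.814 2.187
vertex 2.637 -3.142 1.808
endloop
endfacet
facet normal -0.717 -0.002 0.697
outer loop
vertex 1.719 -3.144 2.7
vertex 1.041 -2.108 2.005
vertex 1.222 -3.814 2.187
endloop
endfacet
facet normal -0.477 0.730 -0.490
outer loop
vertex 0.543 -2.778 1.492
vertex 1.041 -2.108 2.005
vertex 1.461 -2.776 0.6
endloop
endfacet
facet normal 0.717 0.002 -0.697
outer loop
vertex 1.958 -2.106 1.113
vertex 2.637 -3.142 1.808
vertex 1.461 -2.776 0.6
endloop
endfacet
facet normal -0.478 0.729 -0.490
outer loop
vertex 1.461 -2.776 0.6
vertex 1.041 -2.108 2.005
vertex 1.958 -2.106 1.113
endloop
endfacet
facet normal 0.508 0.684 0.524
outer loop
vertex 1.958 -2.106 1.113
vertex 1.719 -3.144 2.7
vertex 2.637 -3.142 1.808
endloop
endfacet
facet normal 0.508 0.684 0.524
outer loop
vertex 1.041 -2.108 2.005
vertex 1.719 -3.144 2.7
vertex 1.958 -2.106 1.113
endloop
endfacet
facet normal -0.951 -0.033 -0.308
outer loop
vertex -3.649 -1.827 1.19
vertex -3.762 -0.241 1.368
vertex -3.134 -1.609 -0.425
endloop
endfacet
facet normal 0.071 -0.991 -0.111
outer loop
vertex -2.278 -1.579 -0.148
vertex -3.649 -1.827 1.19
vertex -3.134 -1.609 -0.425
endloop
endfacet
facet normal -0.951 -0.033 -0.308
outer loop
vertex -3.134 -1.609 -0.425
vertex -3.762 -0.241 1.368
vertex -3.247 -0.023 -0.248
endloop
endfacet
facet normal 0.301 0.127 -0.945
outer loop
vertex -3.247 -0.023 -0.248
vertex -2.278 -1.579 -0.148
vertex -3.134 -1.609 -0.425
endloop
endfacet
facet normal -0.301 -0.128 0.945
outer loop
vertex -3.649 -1.827 1.19
vertex -2.906 -0.211 1.645
vertex -3.762 -0.241 1.368
endloop
endfacet
facet normal 0.071 -0.991 -0.111
outer loop
vertex -2.793 -1.797 1.468
vertex -3.649 -1.827 1.19
vertex -2.278 -1.579 -0.148
endloop
endfacet
facet normal -0.302 -0.127 0.945
outer loop
vertex -2.793 -1.797 1.468
vertex -2.906 -0.211 1.645
vertex -3.649 -1.827 1.19
endloop
endfacet
facet normal -0.071 0.991 0.111
outer loop
vertex -3.762 -0.241 1.368
vertex -2.906 -0.211 1.645
vertex -3.247 -0.023 -0.248
endloop
endfacet
facet normal 0.302 0.128 -0.945
outer loop
vertex -2.391 0.007 0.03
vertex -2.278 -1.579 -0.148
vertex -3.247 -0.023 -0.248
endloop
endfacet
facet normal -0.071 0.991 0.111
outer loop
vertex -3.247 -0.023 -0.248
vertex -2.906 -0.211 1.645
vertex -2.391 0.007 0.03
endloop
endfacet
facet normal 0.951 0.033 0.308
outer loop
vertex -2.391 0.007 0.03
vertex -2.793 -1.797 1.468
vertex -2.278 -1.579 -0.148
endloop
endfacet
facet normal 0.951 0.033 0.308
outer loop
vertex -2.906 -0.211 1.645
vertex -2.793 -1.797 1.468
vertex -2.391 0.007 0.03
endloop
endfacet

endsolid
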